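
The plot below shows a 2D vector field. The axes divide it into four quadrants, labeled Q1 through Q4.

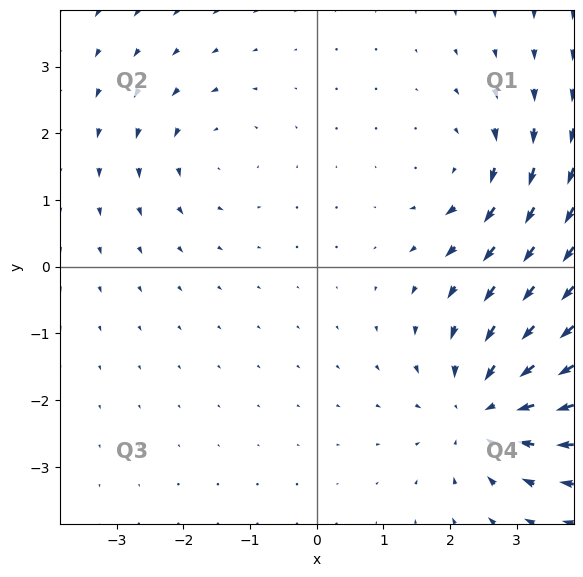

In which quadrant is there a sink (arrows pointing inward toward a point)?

Q4

The sink sits at approximately (2.6, -2.1), which lies in quadrant Q4. The divergence there is about -4, negative as expected for a sink.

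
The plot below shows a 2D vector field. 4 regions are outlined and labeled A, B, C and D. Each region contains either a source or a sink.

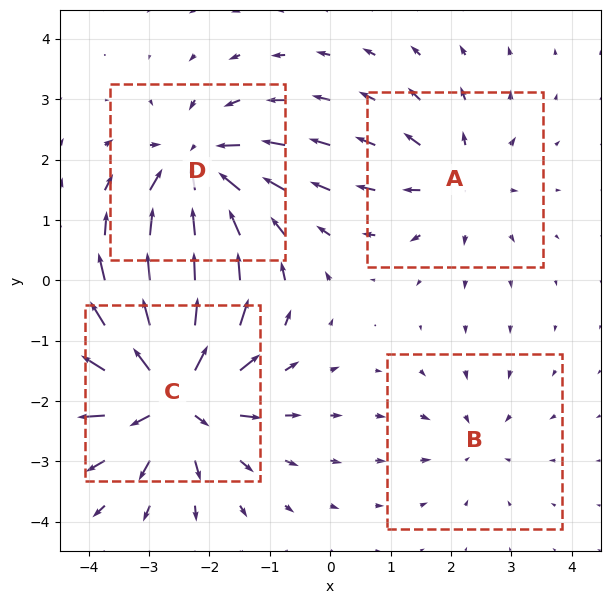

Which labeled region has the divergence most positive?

Divergence at each region's feature centre — A: about +4, B: about -2, C: about +8, D: about -6. Region C is most positive.

C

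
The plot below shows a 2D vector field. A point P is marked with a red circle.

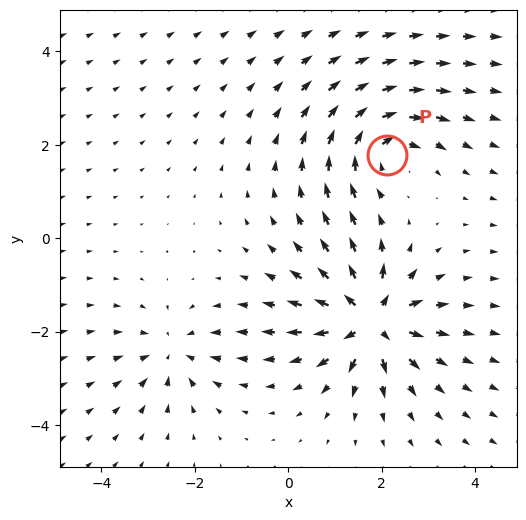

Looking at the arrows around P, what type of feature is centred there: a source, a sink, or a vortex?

vortex

At P (2.1, 1.8) the arrows circulate clockwise. Divergence ≈0, curl about -4 — near-zero divergence with nonzero curl is a vortex.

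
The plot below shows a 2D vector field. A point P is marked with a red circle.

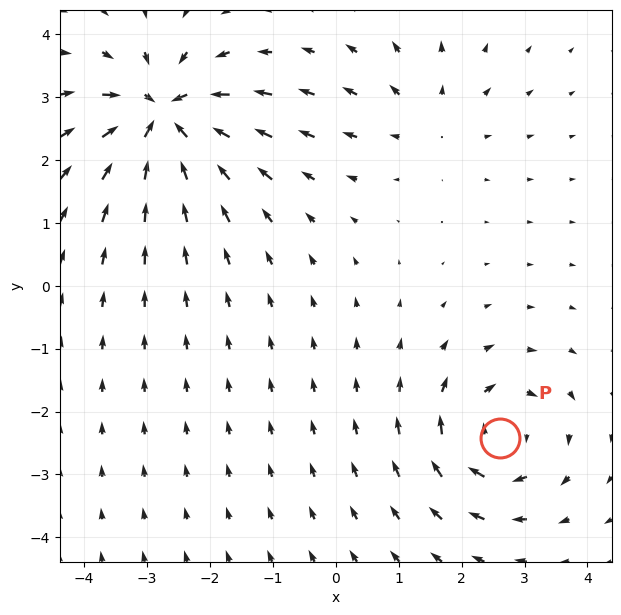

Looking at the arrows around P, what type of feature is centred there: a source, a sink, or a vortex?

At P (2.6, -2.4) the arrows circulate clockwise. Divergence ≈0, curl about -5 — near-zero divergence with nonzero curl is a vortex.

vortex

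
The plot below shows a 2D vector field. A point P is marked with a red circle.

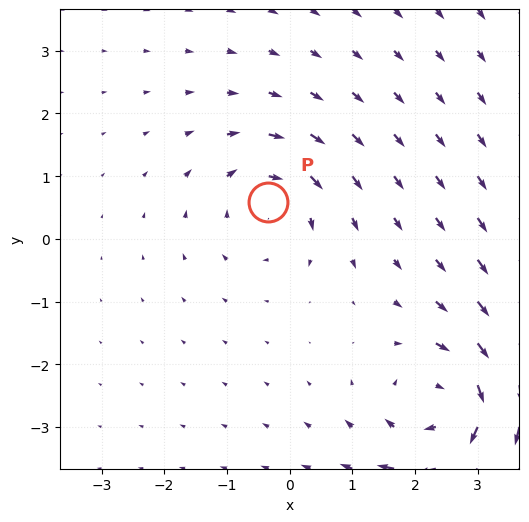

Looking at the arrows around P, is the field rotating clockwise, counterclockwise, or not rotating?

Near P at (-0.3, 0.6) the arrows circulate clockwise. The curl (z-component) there is about -4; negative curl means clockwise rotation.

clockwise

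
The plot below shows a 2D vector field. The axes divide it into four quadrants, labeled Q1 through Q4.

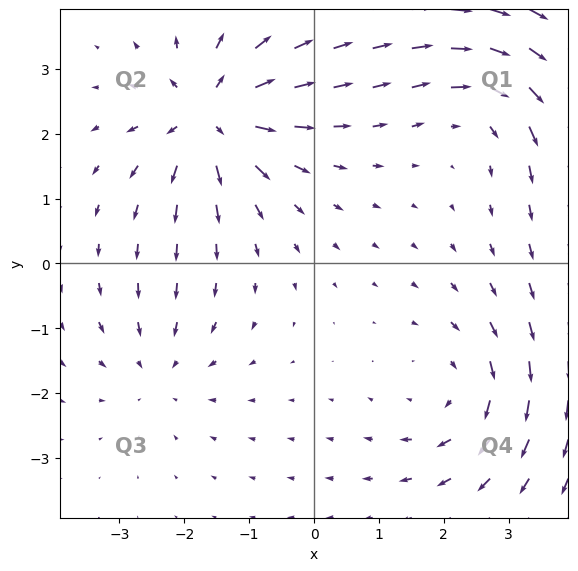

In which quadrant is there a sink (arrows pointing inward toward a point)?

Q3

The sink sits at approximately (-2.4, -1.6), which lies in quadrant Q3. The divergence there is about -3, negative as expected for a sink.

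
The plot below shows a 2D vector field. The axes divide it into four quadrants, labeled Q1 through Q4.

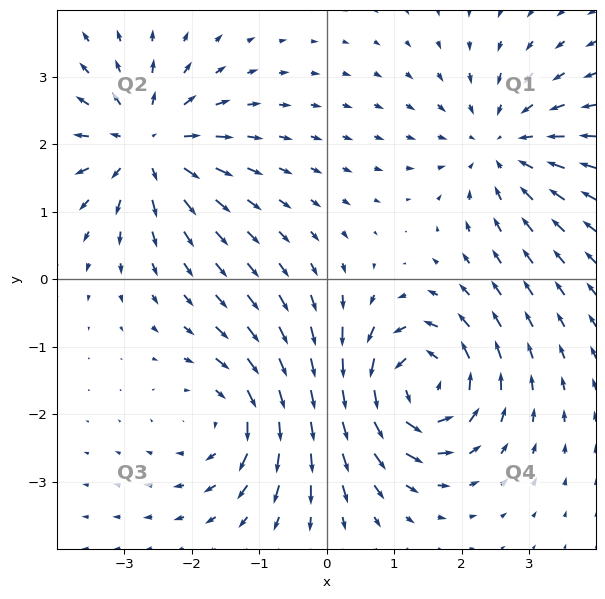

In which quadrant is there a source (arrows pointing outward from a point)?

The source sits at approximately (-2.7, 2.0), which lies in quadrant Q2. The divergence there is about +4, positive as expected for a source.

Q2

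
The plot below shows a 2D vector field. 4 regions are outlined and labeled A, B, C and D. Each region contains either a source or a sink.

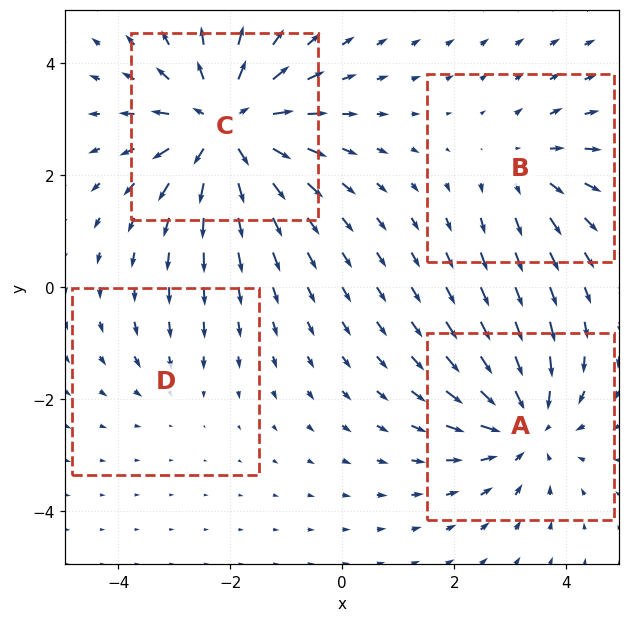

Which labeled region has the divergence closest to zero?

D

Divergence at each region's feature centre — A: about -5, B: about +3, C: about +7, D: about -2. Region D is closest to zero.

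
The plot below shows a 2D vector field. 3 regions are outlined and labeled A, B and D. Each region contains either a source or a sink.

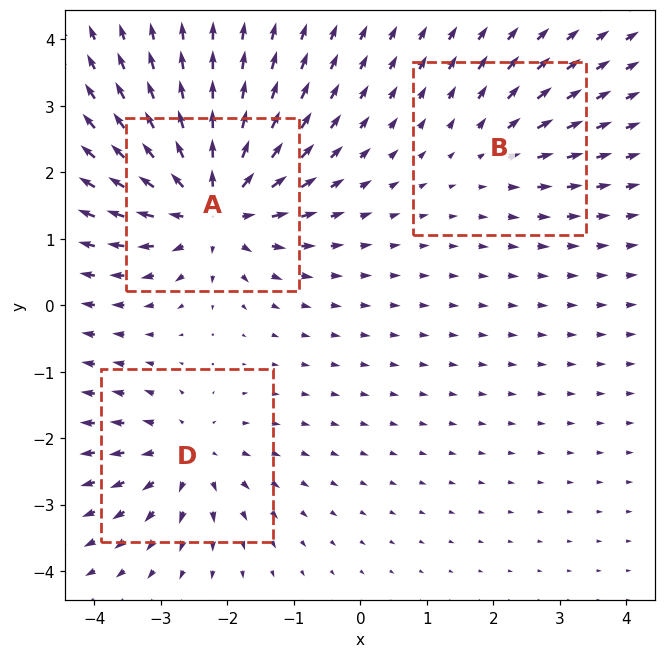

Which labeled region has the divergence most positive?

Divergence at each region's feature centre — A: about +6, B: about +2, D: about +4. Region A is most positive.

A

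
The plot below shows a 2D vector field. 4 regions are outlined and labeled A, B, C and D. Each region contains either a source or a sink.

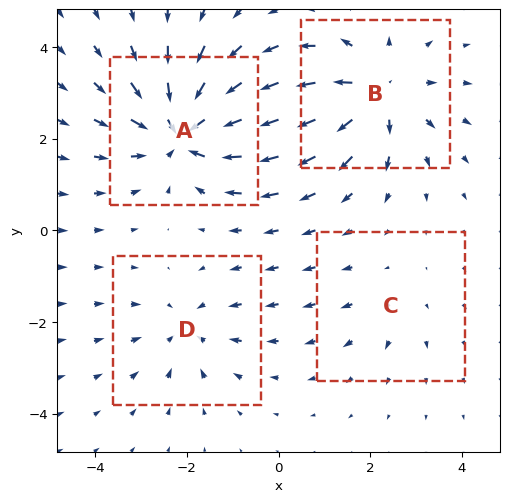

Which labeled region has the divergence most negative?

Divergence at each region's feature centre — A: about -6, B: about +5, C: about +2, D: about -3. Region A is most negative.

A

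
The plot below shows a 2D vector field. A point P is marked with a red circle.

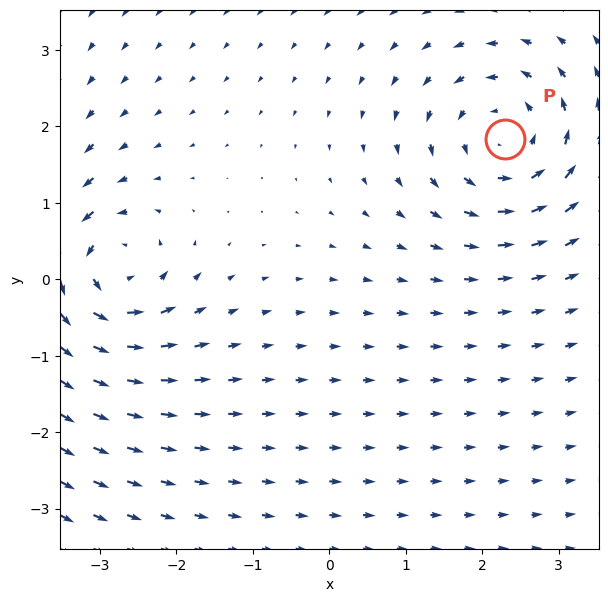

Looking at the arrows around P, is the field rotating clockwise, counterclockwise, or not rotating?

counterclockwise

Near P at (2.3, 1.8) the arrows circulate counterclockwise. The curl (z-component) there is about +4; positive curl means counterclockwise rotation.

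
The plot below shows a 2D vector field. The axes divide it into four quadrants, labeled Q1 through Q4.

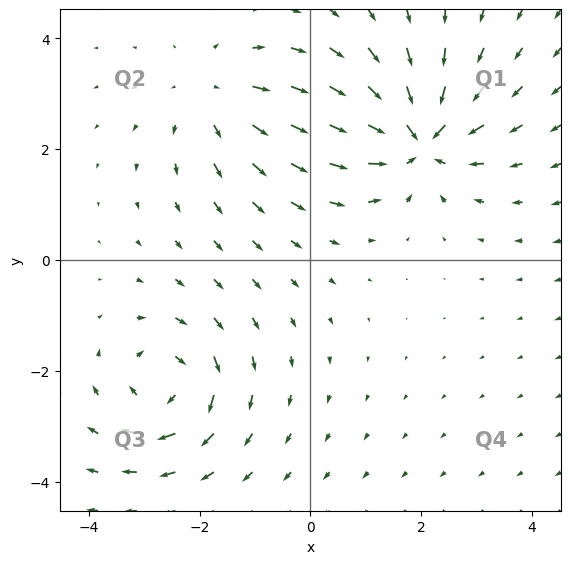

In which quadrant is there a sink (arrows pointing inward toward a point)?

The sink sits at approximately (1.9, 2.2), which lies in quadrant Q1. The divergence there is about -5, negative as expected for a sink.

Q1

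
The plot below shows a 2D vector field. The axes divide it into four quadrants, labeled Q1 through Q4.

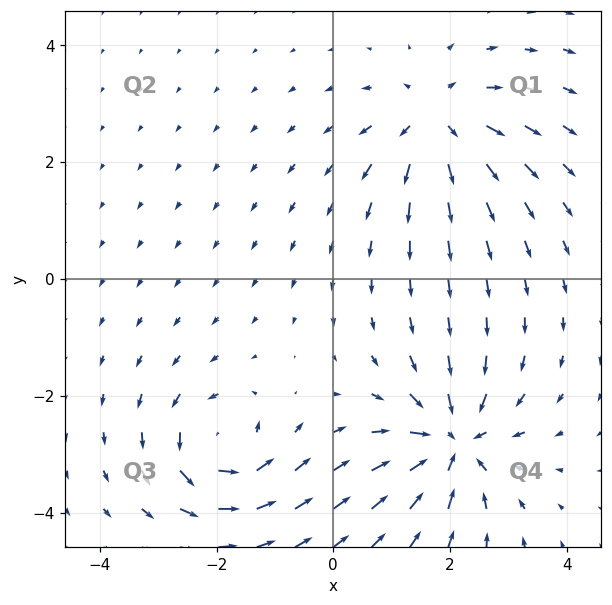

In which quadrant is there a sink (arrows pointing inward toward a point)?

The sink sits at approximately (2.1, -2.8), which lies in quadrant Q4. The divergence there is about -6, negative as expected for a sink.

Q4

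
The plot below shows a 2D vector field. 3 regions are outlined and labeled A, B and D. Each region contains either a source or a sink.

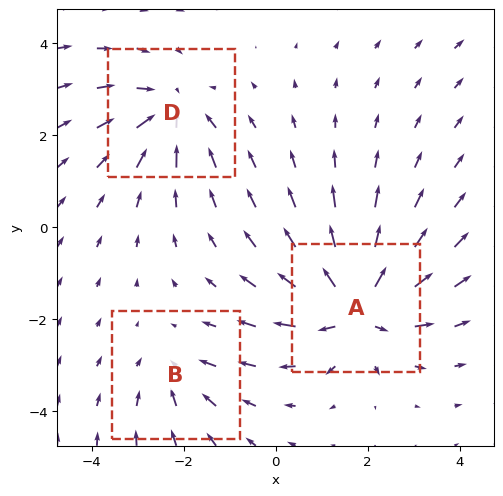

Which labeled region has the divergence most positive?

Divergence at each region's feature centre — A: about +5, B: about -2, D: about -4. Region A is most positive.

A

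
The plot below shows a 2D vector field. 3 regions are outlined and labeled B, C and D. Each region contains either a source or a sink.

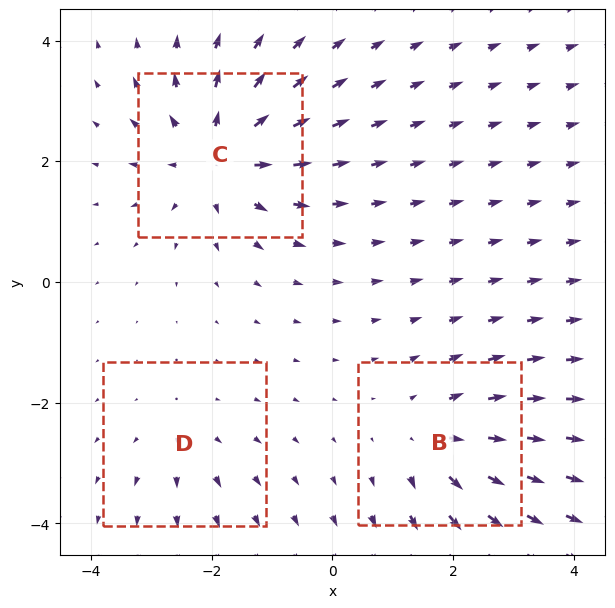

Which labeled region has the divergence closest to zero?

Divergence at each region's feature centre — B: about +3, C: about +5, D: about +2. Region D is closest to zero.

D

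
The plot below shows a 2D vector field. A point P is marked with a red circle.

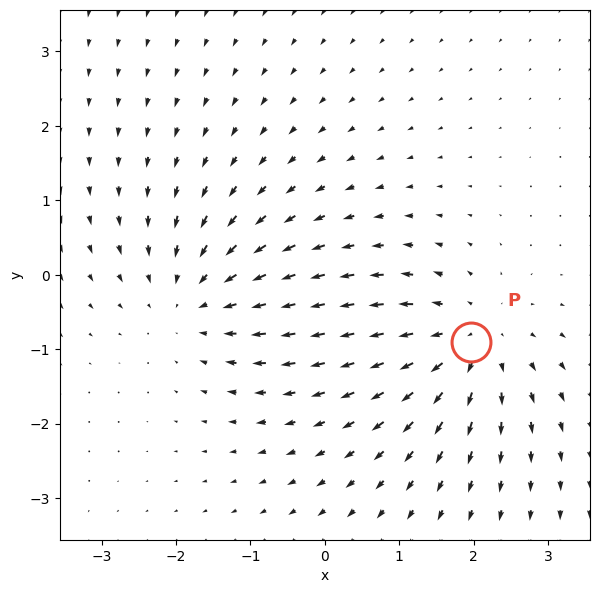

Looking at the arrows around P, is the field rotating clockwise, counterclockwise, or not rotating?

not rotating

Near P at (2.0, -0.9) the arrows show no circulation. The curl there is ≈0.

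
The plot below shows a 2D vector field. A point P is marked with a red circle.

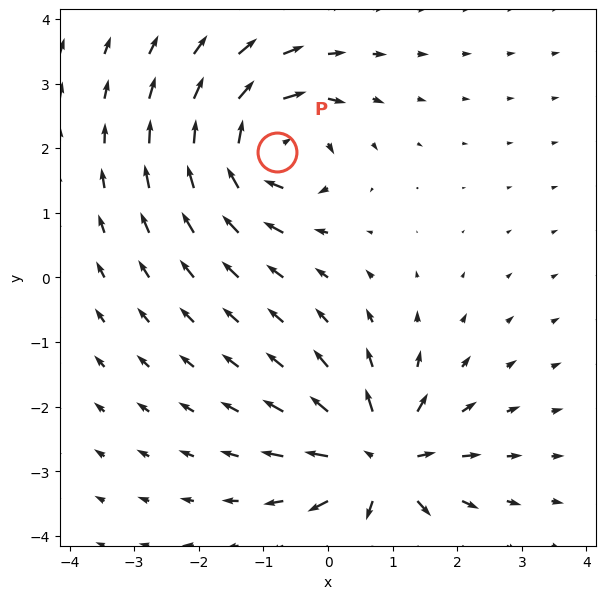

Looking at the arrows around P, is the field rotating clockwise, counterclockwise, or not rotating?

Near P at (-0.8, 1.9) the arrows circulate clockwise. The curl (z-component) there is about -6; negative curl means clockwise rotation.

clockwise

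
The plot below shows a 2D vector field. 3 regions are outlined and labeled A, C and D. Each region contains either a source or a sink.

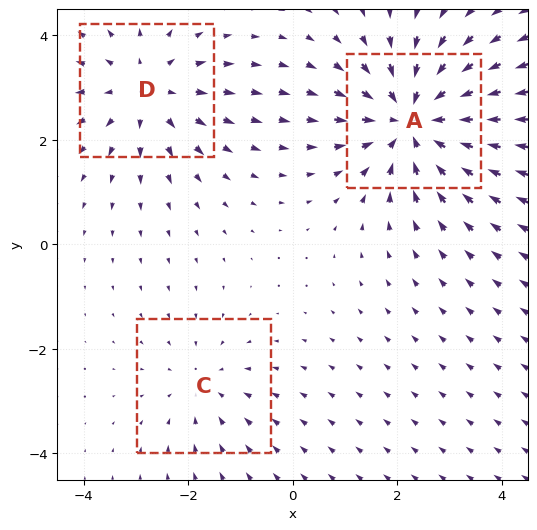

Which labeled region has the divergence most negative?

Divergence at each region's feature centre — A: about -4, C: about -2, D: about +3. Region A is most negative.

A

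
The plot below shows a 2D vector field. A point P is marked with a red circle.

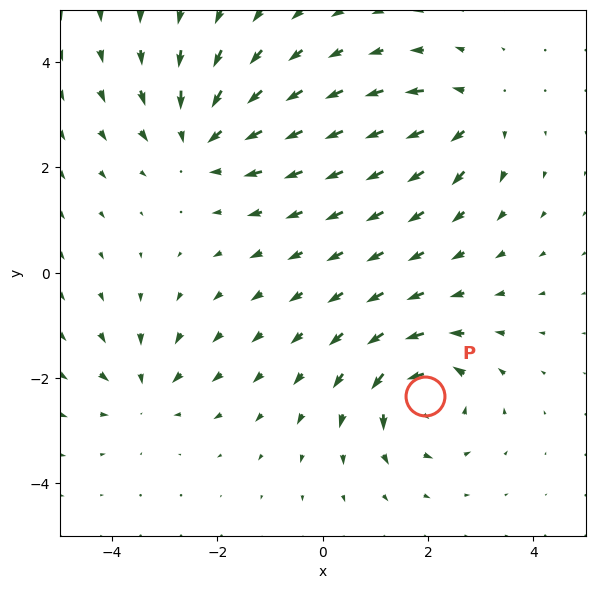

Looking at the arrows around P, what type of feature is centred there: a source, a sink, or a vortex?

vortex

At P (1.9, -2.3) the arrows circulate counterclockwise. Divergence ≈0, curl about +6 — near-zero divergence with nonzero curl is a vortex.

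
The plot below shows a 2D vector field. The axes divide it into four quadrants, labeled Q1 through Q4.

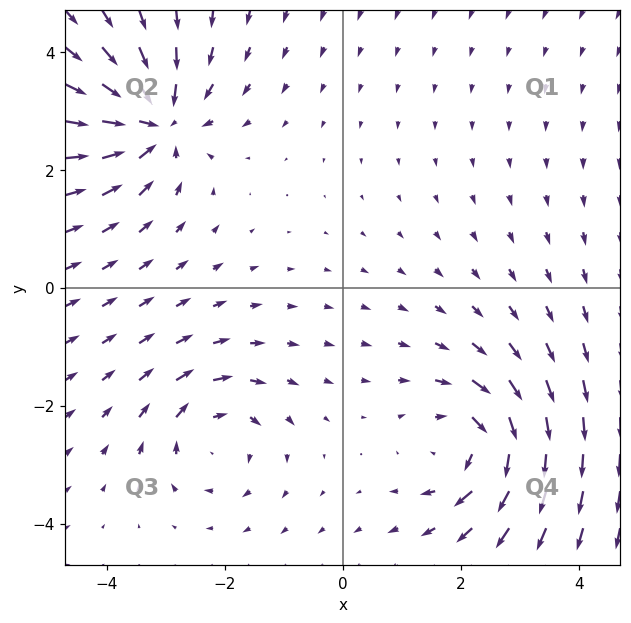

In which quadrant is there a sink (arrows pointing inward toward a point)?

The sink sits at approximately (-3.2, 2.8), which lies in quadrant Q2. The divergence there is about -5, negative as expected for a sink.

Q2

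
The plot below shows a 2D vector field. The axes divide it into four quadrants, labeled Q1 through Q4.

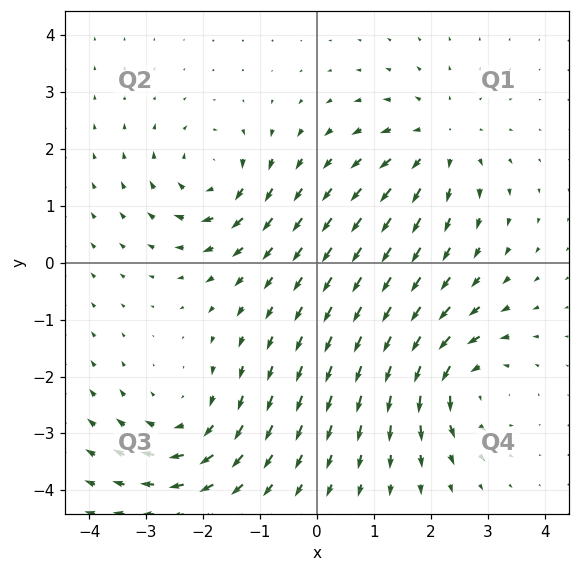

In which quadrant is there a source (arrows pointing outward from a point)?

The source sits at approximately (2.1, 2.1), which lies in quadrant Q1. The divergence there is about +4, positive as expected for a source.

Q1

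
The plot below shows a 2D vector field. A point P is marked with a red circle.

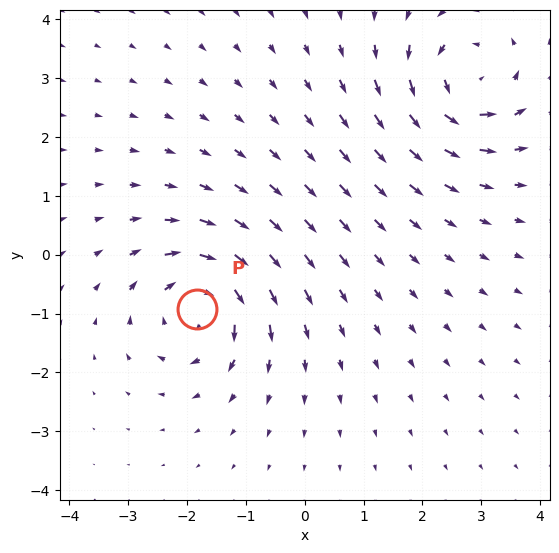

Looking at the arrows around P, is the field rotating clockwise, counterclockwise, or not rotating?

Near P at (-1.8, -0.9) the arrows circulate clockwise. The curl (z-component) there is about -6; negative curl means clockwise rotation.

clockwise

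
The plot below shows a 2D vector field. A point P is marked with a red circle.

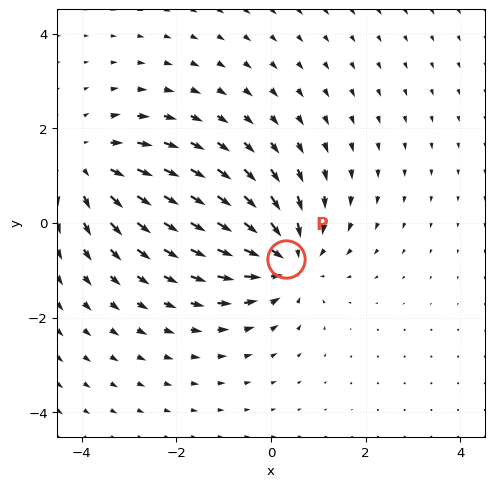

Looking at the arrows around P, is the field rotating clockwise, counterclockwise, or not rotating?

Near P at (0.3, -0.8) the arrows show no circulation. The curl there is ≈0.

not rotating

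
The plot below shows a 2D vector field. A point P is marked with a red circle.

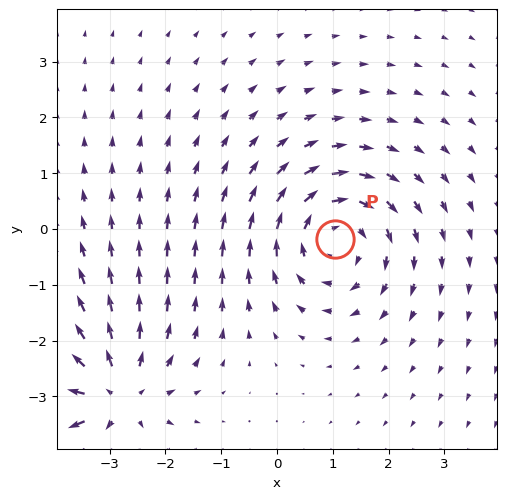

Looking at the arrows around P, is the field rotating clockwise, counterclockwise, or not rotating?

Near P at (1.0, -0.2) the arrows circulate clockwise. The curl (z-component) there is about -4; negative curl means clockwise rotation.

clockwise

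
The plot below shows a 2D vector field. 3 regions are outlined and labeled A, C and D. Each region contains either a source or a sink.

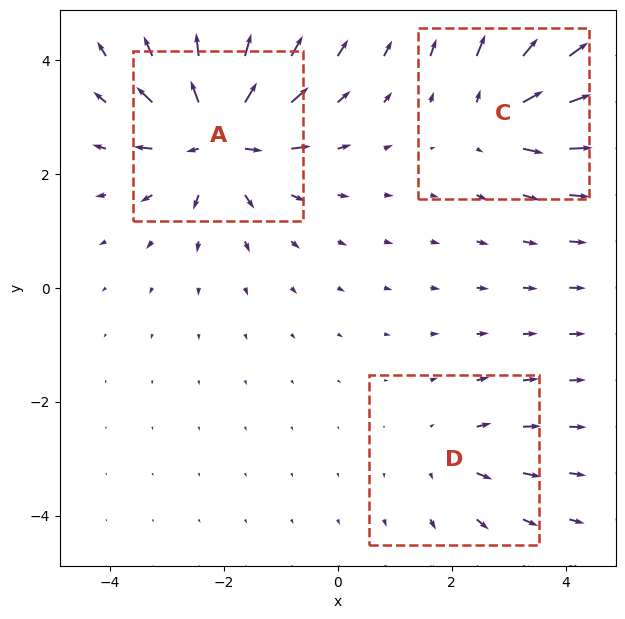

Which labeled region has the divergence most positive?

A

Divergence at each region's feature centre — A: about +6, C: about +4, D: about +2. Region A is most positive.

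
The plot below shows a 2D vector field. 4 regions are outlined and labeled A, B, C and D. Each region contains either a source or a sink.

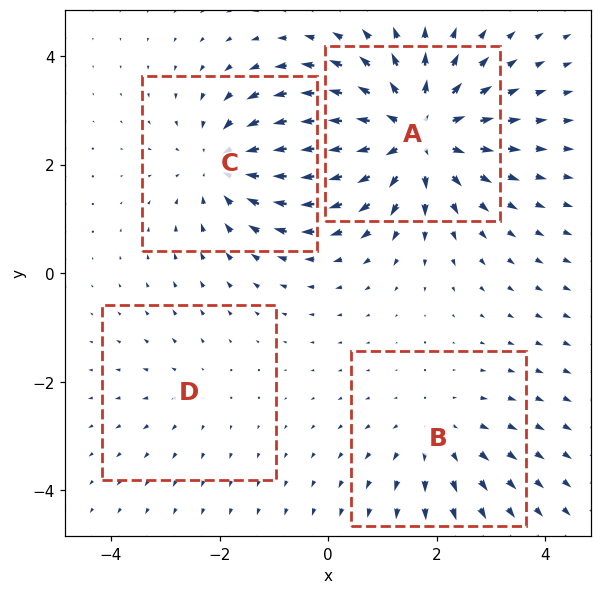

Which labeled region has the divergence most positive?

Divergence at each region's feature centre — A: about +6, B: about +3, C: about -4, D: about +2. Region A is most positive.

A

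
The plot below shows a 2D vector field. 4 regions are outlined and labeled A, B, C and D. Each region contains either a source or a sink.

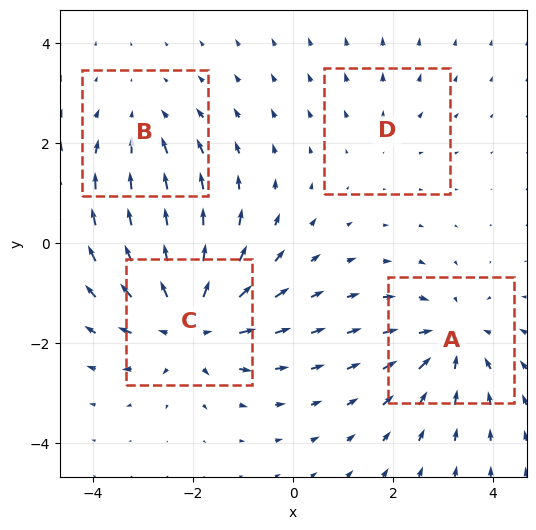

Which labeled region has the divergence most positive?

Divergence at each region's feature centre — A: about -4, B: about -3, C: about +6, D: about +2. Region C is most positive.

C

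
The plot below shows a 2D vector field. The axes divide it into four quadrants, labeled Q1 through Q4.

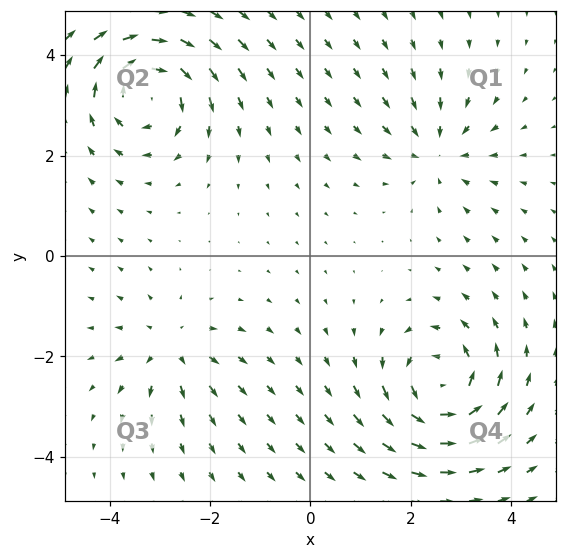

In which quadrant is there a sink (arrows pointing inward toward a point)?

The sink sits at approximately (2.5, 2.1), which lies in quadrant Q1. The divergence there is about -3, negative as expected for a sink.

Q1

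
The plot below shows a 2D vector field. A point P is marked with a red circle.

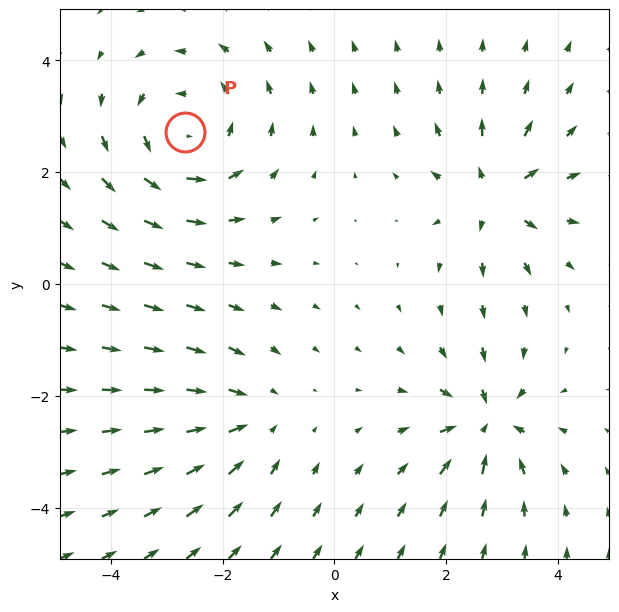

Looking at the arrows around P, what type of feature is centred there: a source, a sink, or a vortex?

vortex

At P (-2.7, 2.7) the arrows circulate counterclockwise. Divergence ≈0, curl about +4 — near-zero divergence with nonzero curl is a vortex.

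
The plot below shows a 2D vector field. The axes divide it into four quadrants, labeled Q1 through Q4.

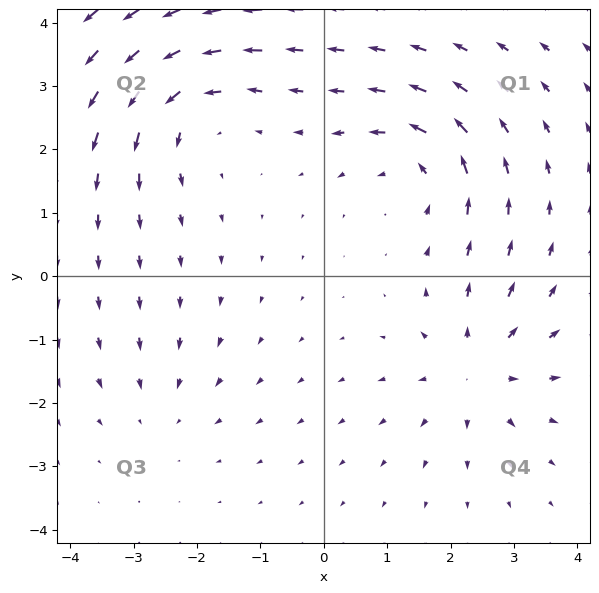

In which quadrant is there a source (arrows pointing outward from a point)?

Q4

The source sits at approximately (2.4, -1.5), which lies in quadrant Q4. The divergence there is about +5, positive as expected for a source.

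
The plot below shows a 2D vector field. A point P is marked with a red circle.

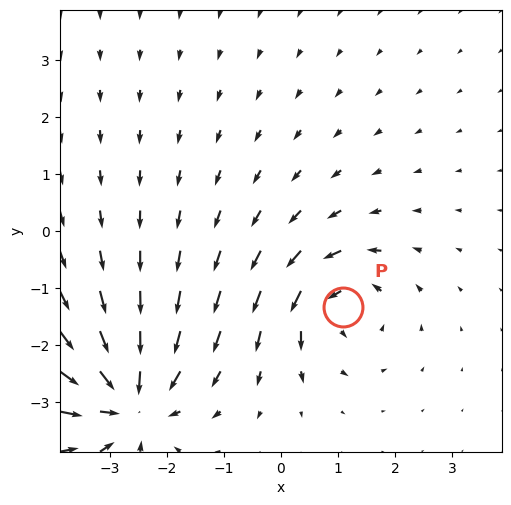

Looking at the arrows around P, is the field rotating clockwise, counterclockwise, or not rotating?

Near P at (1.1, -1.3) the arrows circulate counterclockwise. The curl (z-component) there is about +4; positive curl means counterclockwise rotation.

counterclockwise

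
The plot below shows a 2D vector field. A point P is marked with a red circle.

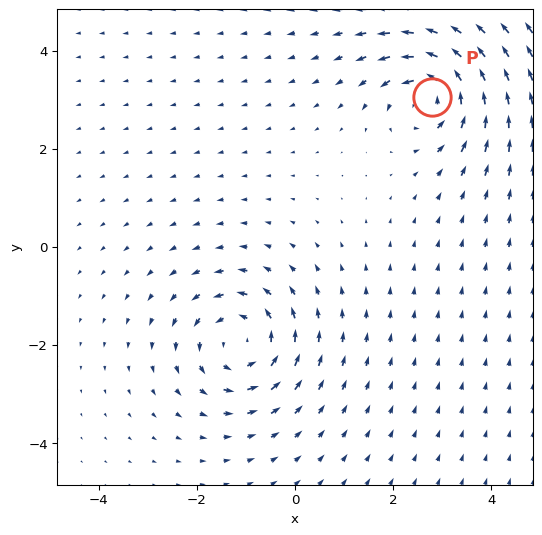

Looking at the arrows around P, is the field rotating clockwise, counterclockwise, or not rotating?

Near P at (2.8, 3.1) the arrows circulate counterclockwise. The curl (z-component) there is about +6; positive curl means counterclockwise rotation.

counterclockwise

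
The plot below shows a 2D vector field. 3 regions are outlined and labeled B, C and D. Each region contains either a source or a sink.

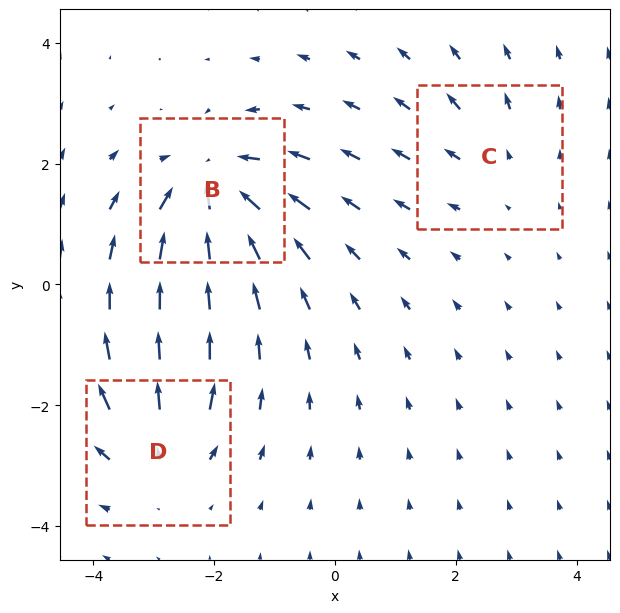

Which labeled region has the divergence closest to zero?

Divergence at each region's feature centre — B: about -5, C: about +2, D: about +3. Region C is closest to zero.

C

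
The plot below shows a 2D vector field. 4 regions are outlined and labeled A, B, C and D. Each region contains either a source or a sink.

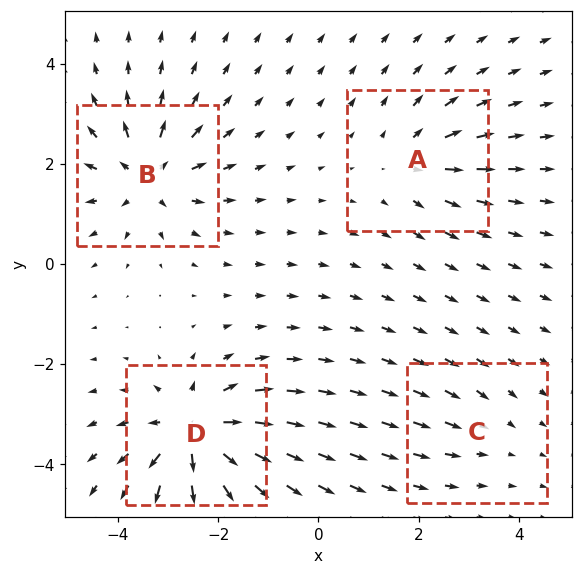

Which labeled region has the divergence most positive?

D

Divergence at each region's feature centre — A: about +4, B: about +6, C: about -2, D: about +8. Region D is most positive.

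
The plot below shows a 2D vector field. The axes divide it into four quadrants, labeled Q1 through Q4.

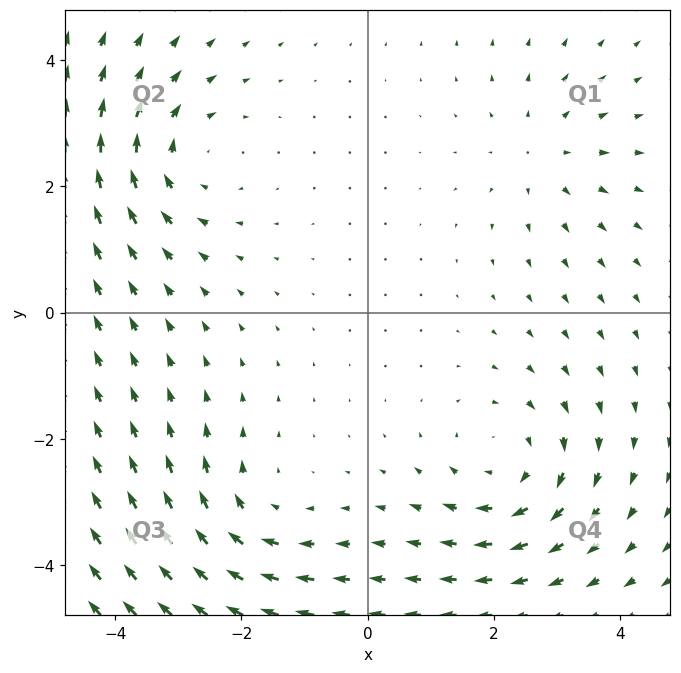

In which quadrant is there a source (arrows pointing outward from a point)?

Q1

The source sits at approximately (2.8, 2.5), which lies in quadrant Q1. The divergence there is about +3, positive as expected for a source.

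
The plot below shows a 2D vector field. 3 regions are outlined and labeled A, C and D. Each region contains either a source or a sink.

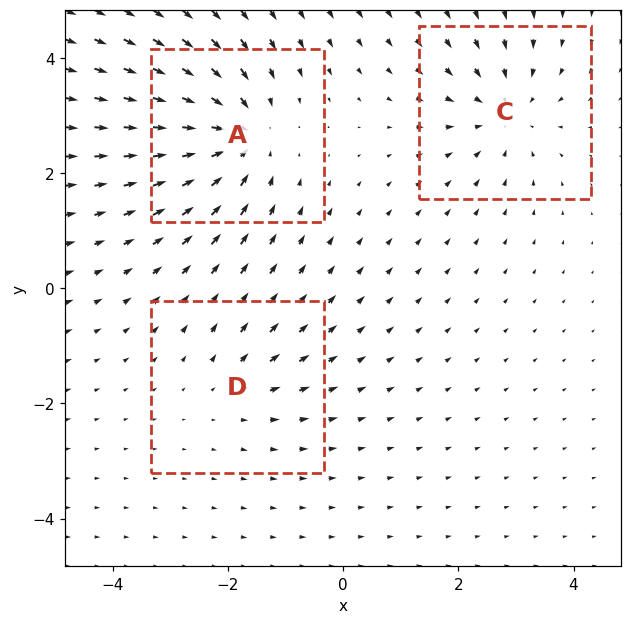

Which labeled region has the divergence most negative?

Divergence at each region's feature centre — A: about -4, C: about -3, D: about +2. Region A is most negative.

A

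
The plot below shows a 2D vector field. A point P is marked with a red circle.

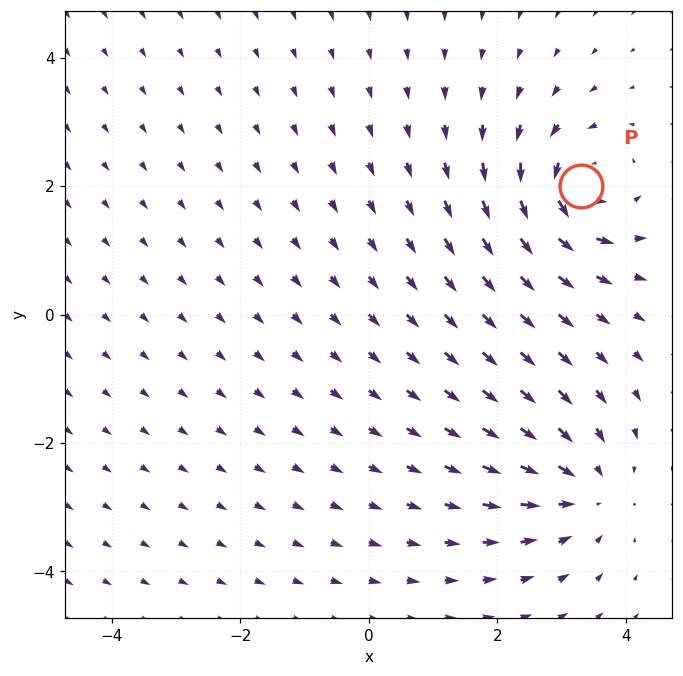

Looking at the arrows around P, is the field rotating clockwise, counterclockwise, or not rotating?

counterclockwise

Near P at (3.3, 2.0) the arrows circulate counterclockwise. The curl (z-component) there is about +6; positive curl means counterclockwise rotation.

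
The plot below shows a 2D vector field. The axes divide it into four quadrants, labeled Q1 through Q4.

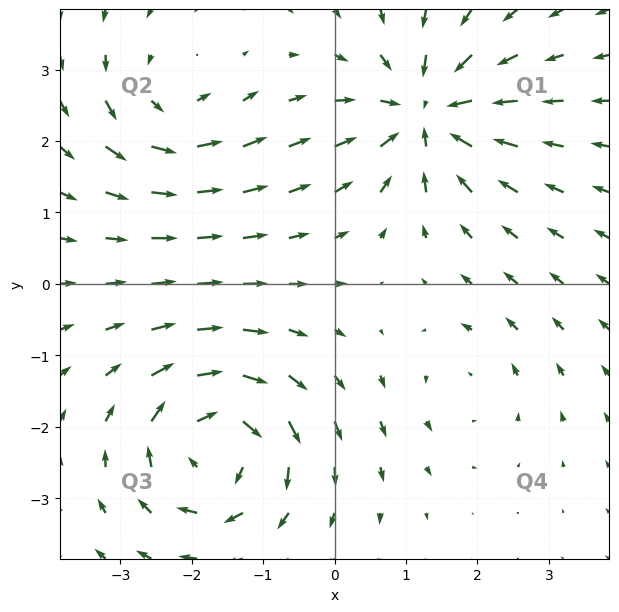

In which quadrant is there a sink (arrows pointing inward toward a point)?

The sink sits at approximately (1.3, 2.4), which lies in quadrant Q1. The divergence there is about -6, negative as expected for a sink.

Q1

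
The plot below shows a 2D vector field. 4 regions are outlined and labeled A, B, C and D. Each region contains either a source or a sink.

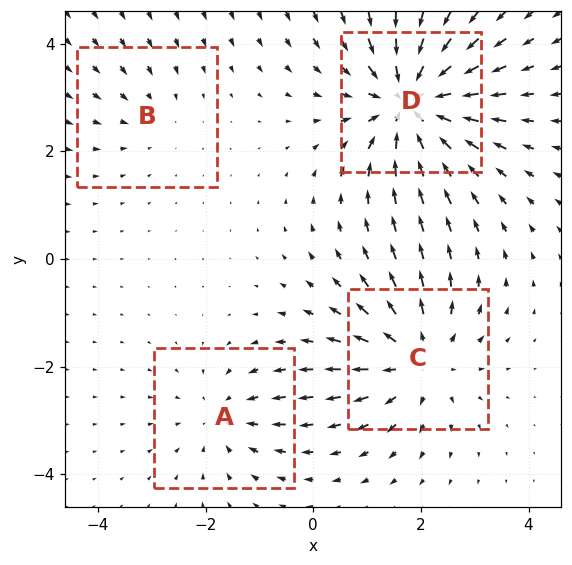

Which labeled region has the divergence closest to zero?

B

Divergence at each region's feature centre — A: about -3, B: about -2, C: about +5, D: about -7. Region B is closest to zero.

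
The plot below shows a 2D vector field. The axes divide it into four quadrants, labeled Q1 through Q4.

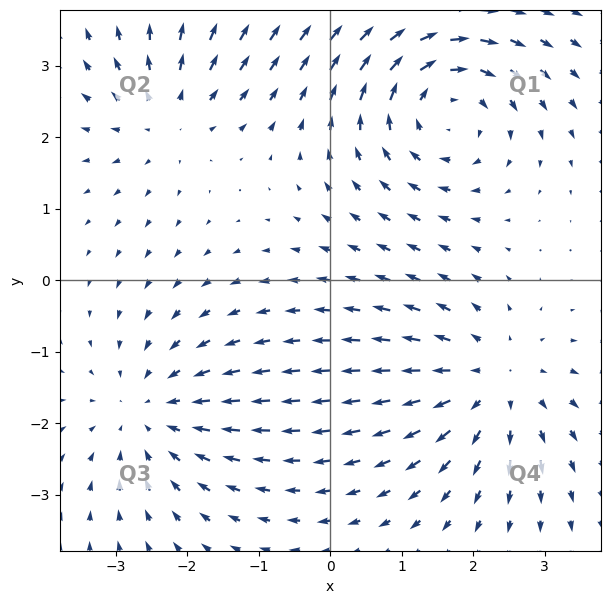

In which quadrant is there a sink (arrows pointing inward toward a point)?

Q3

The sink sits at approximately (-2.5, -1.8), which lies in quadrant Q3. The divergence there is about -3, negative as expected for a sink.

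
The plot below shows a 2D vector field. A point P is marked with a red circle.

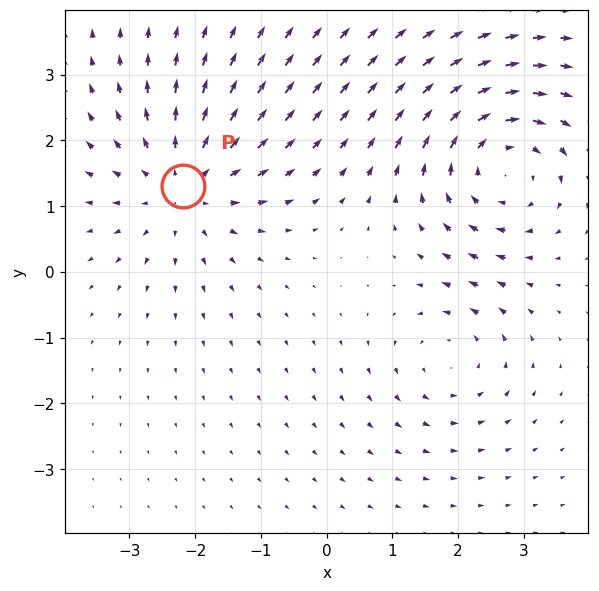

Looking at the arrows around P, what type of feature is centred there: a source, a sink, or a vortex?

source

At P (-2.2, 1.3) the arrows spread outward. Divergence about +3, curl ≈0 — positive divergence with near-zero curl is a source.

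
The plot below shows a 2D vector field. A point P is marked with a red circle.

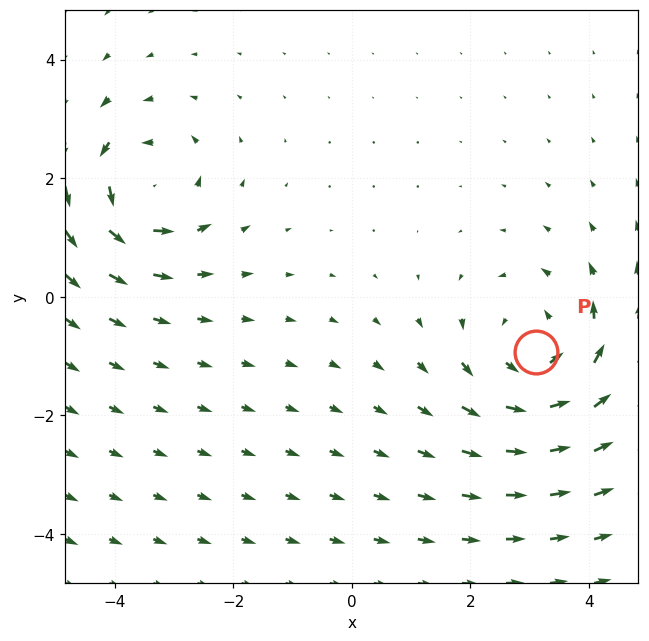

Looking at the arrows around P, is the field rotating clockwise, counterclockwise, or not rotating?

Near P at (3.1, -0.9) the arrows circulate counterclockwise. The curl (z-component) there is about +3; positive curl means counterclockwise rotation.

counterclockwise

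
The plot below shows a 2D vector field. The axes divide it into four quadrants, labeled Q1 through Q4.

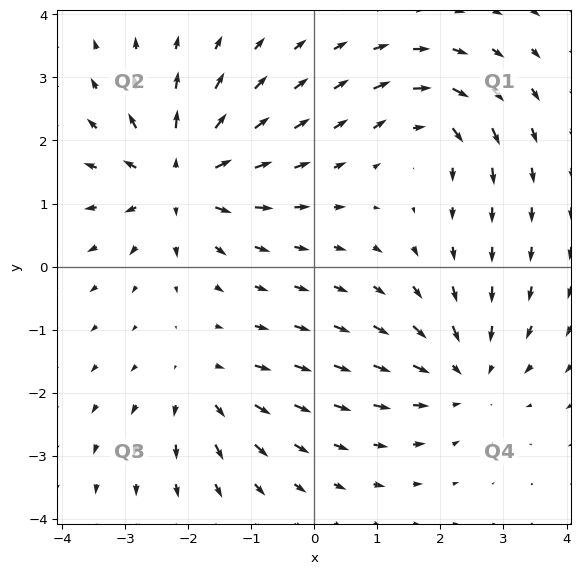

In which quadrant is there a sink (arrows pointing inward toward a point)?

Q4

The sink sits at approximately (2.4, -1.7), which lies in quadrant Q4. The divergence there is about -4, negative as expected for a sink.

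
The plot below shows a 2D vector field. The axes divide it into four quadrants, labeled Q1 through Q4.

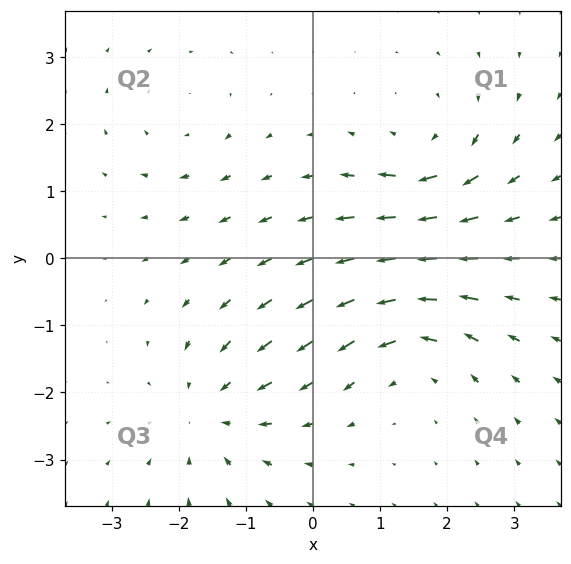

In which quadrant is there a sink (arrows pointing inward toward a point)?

Q3

The sink sits at approximately (-1.5, -2.3), which lies in quadrant Q3. The divergence there is about -4, negative as expected for a sink.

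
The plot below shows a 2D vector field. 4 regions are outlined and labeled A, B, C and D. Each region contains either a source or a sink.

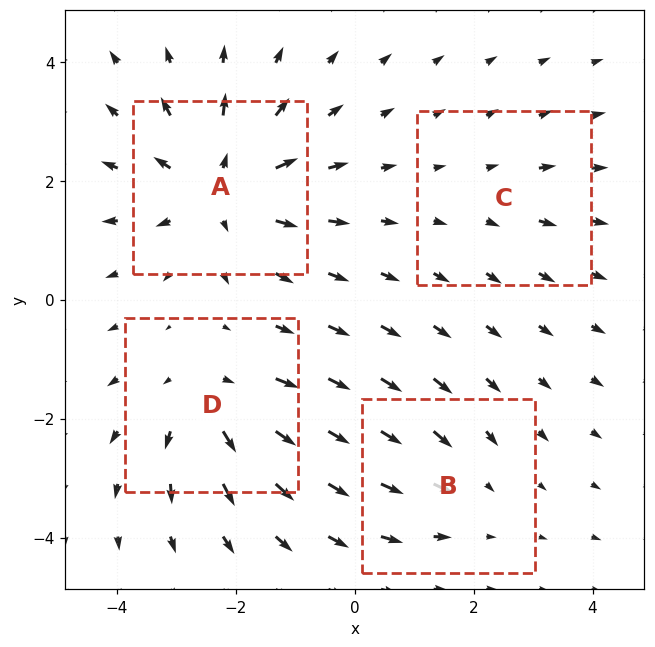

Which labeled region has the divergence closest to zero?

C

Divergence at each region's feature centre — A: about +7, B: about -3, C: about +2, D: about +5. Region C is closest to zero.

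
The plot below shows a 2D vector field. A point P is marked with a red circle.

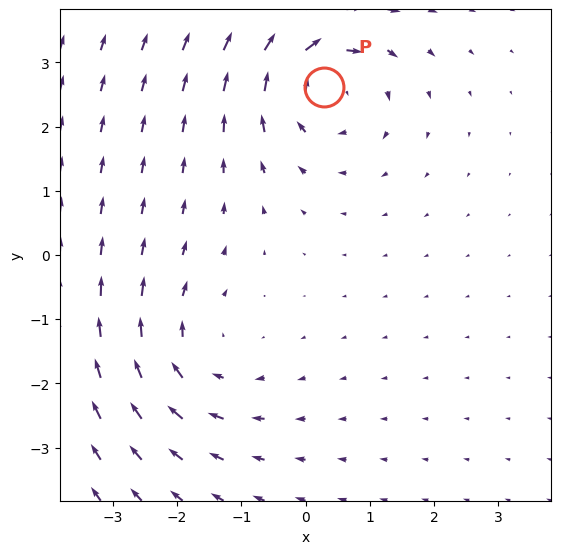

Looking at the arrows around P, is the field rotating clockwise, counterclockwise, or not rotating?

clockwise

Near P at (0.3, 2.6) the arrows circulate clockwise. The curl (z-component) there is about -6; negative curl means clockwise rotation.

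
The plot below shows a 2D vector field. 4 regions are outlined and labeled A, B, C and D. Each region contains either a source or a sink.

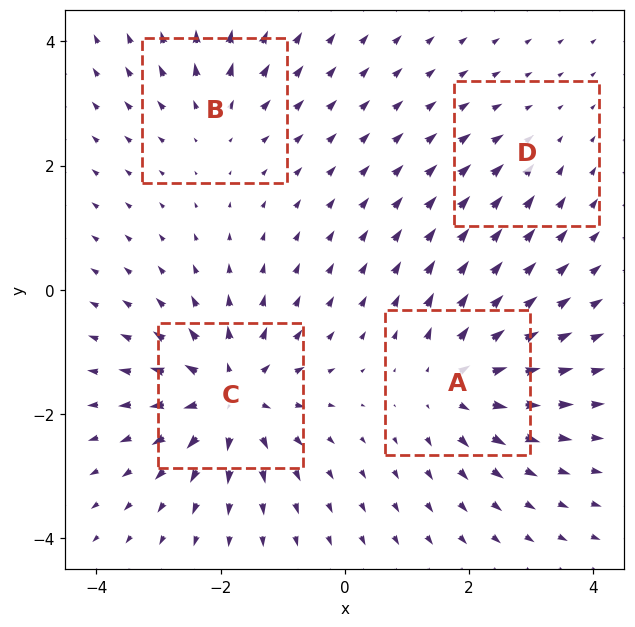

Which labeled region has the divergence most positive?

C

Divergence at each region's feature centre — A: about +6, B: about +4, C: about +8, D: about -2. Region C is most positive.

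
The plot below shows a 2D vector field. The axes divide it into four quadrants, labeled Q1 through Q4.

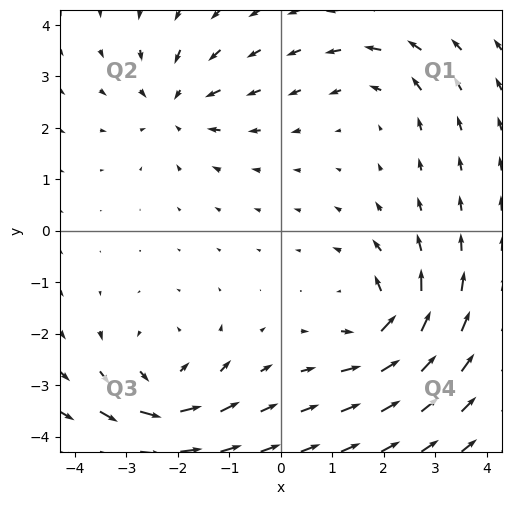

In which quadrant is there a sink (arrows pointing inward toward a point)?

The sink sits at approximately (-2.0, 2.4), which lies in quadrant Q2. The divergence there is about -4, negative as expected for a sink.

Q2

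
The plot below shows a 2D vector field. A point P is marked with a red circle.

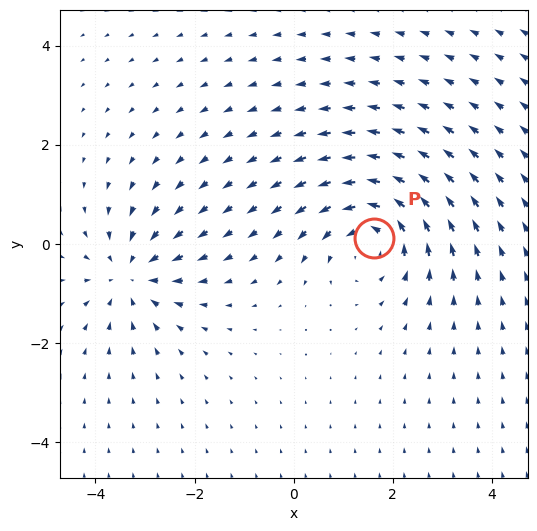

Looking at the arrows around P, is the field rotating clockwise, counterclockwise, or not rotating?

counterclockwise

Near P at (1.6, 0.1) the arrows circulate counterclockwise. The curl (z-component) there is about +4; positive curl means counterclockwise rotation.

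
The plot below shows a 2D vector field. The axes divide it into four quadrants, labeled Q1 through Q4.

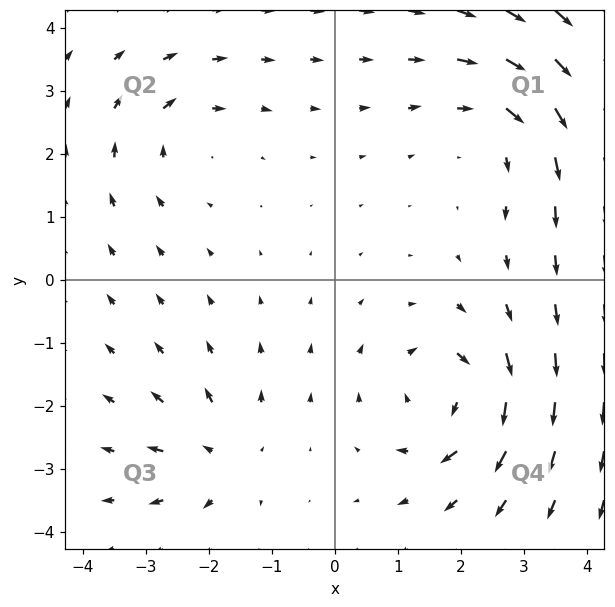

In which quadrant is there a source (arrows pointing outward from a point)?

The source sits at approximately (-1.8, -2.8), which lies in quadrant Q3. The divergence there is about +4, positive as expected for a source.

Q3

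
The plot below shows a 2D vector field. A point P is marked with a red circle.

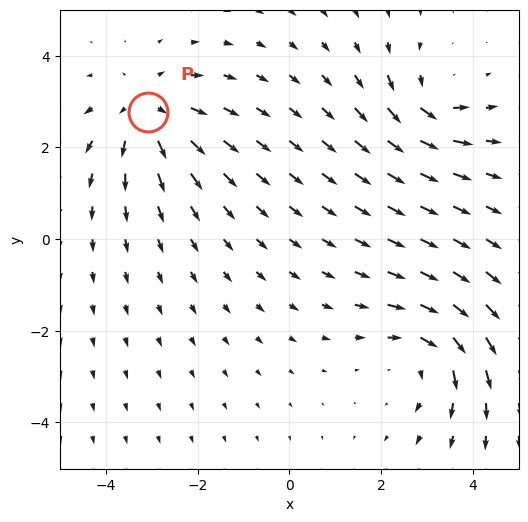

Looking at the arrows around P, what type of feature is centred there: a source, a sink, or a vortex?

source

At P (-3.1, 2.8) the arrows spread outward. Divergence about +4, curl ≈0 — positive divergence with near-zero curl is a source.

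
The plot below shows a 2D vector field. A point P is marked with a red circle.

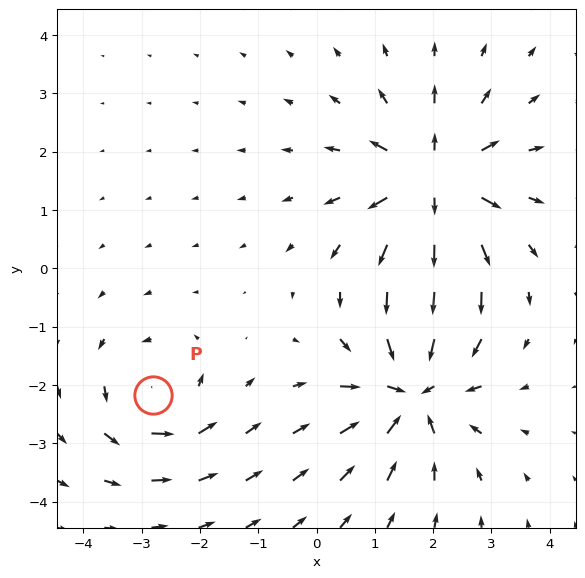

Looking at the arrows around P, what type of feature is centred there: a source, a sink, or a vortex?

vortex

At P (-2.8, -2.2) the arrows circulate counterclockwise. Divergence ≈0, curl about +4 — near-zero divergence with nonzero curl is a vortex.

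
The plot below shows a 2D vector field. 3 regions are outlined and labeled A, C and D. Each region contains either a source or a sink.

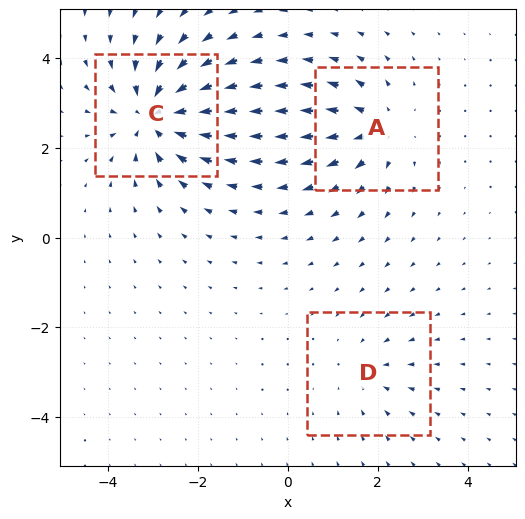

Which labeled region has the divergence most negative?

C

Divergence at each region's feature centre — A: about +4, C: about -5, D: about -2. Region C is most negative.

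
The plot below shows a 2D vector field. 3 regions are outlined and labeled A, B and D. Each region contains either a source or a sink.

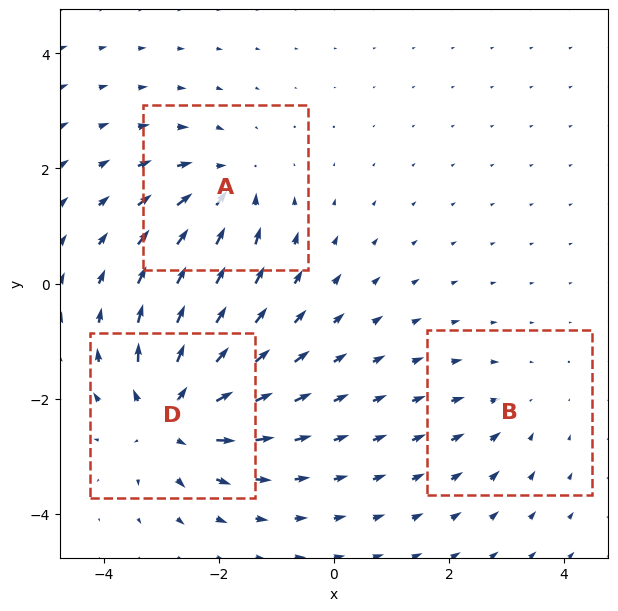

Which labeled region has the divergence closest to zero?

B

Divergence at each region's feature centre — A: about -4, B: about -2, D: about +5. Region B is closest to zero.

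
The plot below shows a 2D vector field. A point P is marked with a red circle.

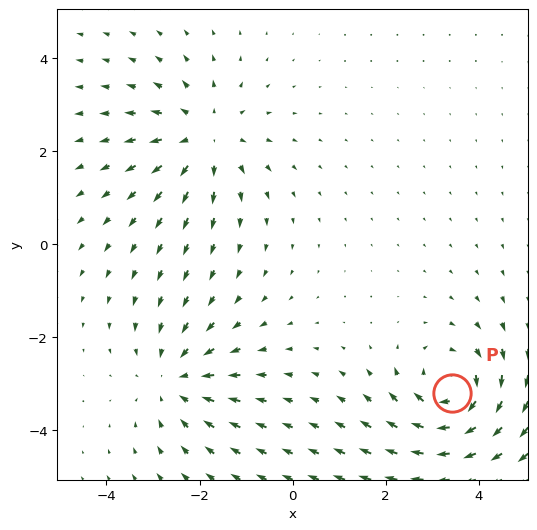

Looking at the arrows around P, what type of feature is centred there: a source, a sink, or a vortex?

At P (3.4, -3.2) the arrows circulate clockwise. Divergence ≈0, curl about -5 — near-zero divergence with nonzero curl is a vortex.

vortex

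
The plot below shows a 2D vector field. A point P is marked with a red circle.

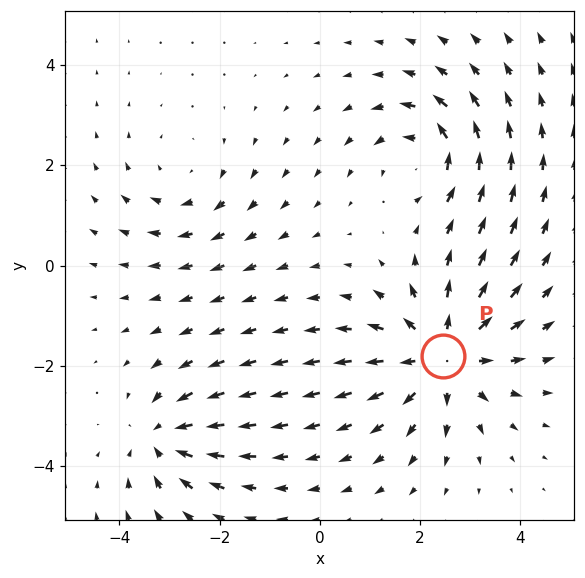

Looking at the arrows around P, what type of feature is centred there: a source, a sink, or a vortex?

source

At P (2.4, -1.8) the arrows spread outward. Divergence about +4, curl ≈0 — positive divergence with near-zero curl is a source.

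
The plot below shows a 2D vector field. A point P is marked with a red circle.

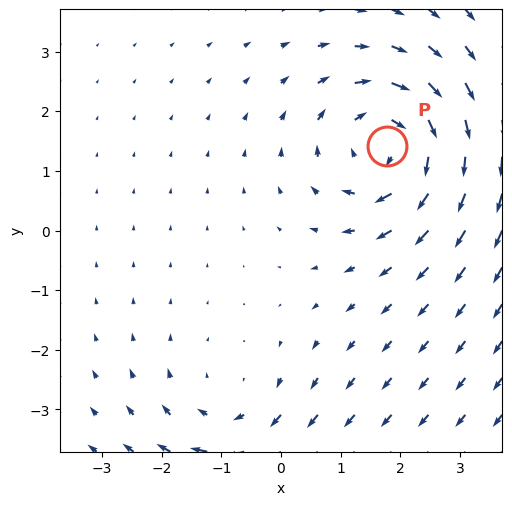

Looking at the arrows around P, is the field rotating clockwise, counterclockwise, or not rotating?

Near P at (1.8, 1.4) the arrows circulate clockwise. The curl (z-component) there is about -4; negative curl means clockwise rotation.

clockwise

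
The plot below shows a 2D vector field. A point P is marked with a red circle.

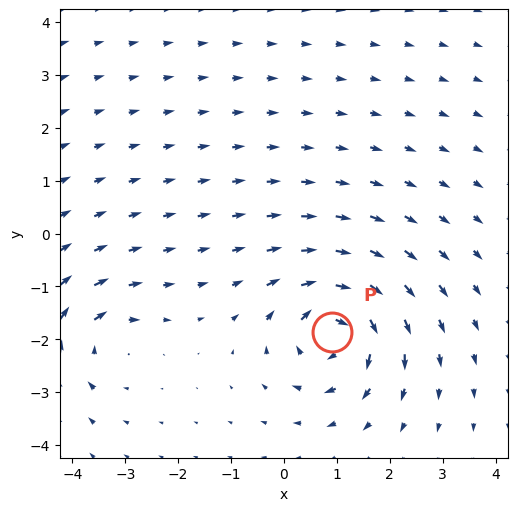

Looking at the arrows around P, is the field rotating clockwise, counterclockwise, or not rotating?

Near P at (0.9, -1.9) the arrows circulate clockwise. The curl (z-component) there is about -6; negative curl means clockwise rotation.

clockwise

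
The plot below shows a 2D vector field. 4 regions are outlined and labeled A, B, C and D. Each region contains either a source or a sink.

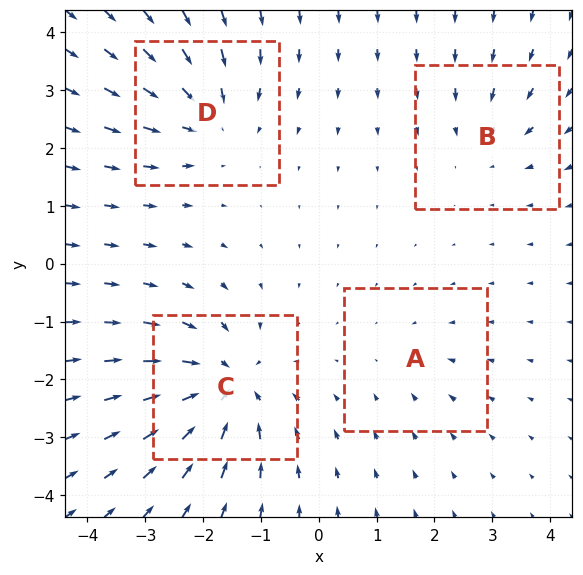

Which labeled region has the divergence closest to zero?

Divergence at each region's feature centre — A: about -2, B: about -3, C: about -7, D: about -5. Region A is closest to zero.

A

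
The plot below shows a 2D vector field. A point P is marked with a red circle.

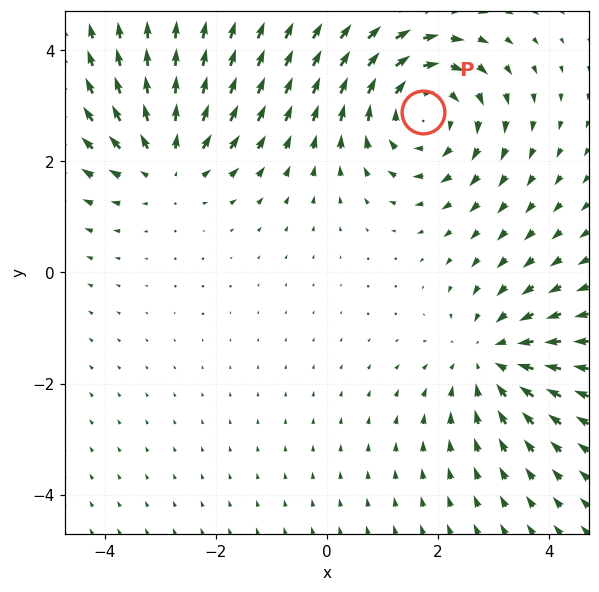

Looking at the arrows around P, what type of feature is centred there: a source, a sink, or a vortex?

At P (1.7, 2.9) the arrows circulate clockwise. Divergence ≈0, curl about -4 — near-zero divergence with nonzero curl is a vortex.

vortex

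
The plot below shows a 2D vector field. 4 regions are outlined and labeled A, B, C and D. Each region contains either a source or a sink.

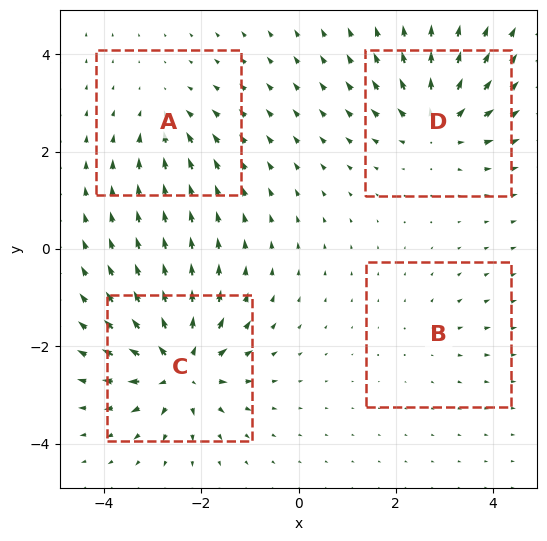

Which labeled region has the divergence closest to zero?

Divergence at each region's feature centre — A: about -4, B: about +2, C: about +8, D: about +6. Region B is closest to zero.

B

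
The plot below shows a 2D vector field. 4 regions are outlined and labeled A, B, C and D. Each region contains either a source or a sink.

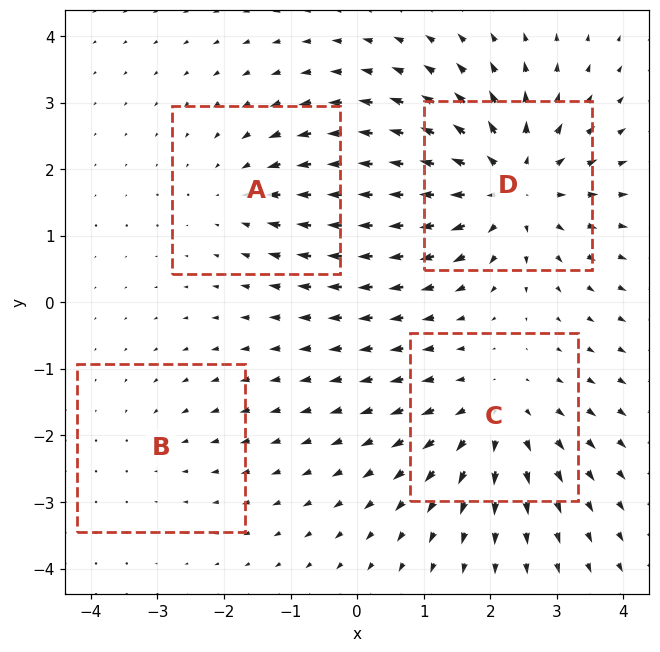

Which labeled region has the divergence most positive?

Divergence at each region's feature centre — A: about -3, B: about -2, C: about +4, D: about +6. Region D is most positive.

D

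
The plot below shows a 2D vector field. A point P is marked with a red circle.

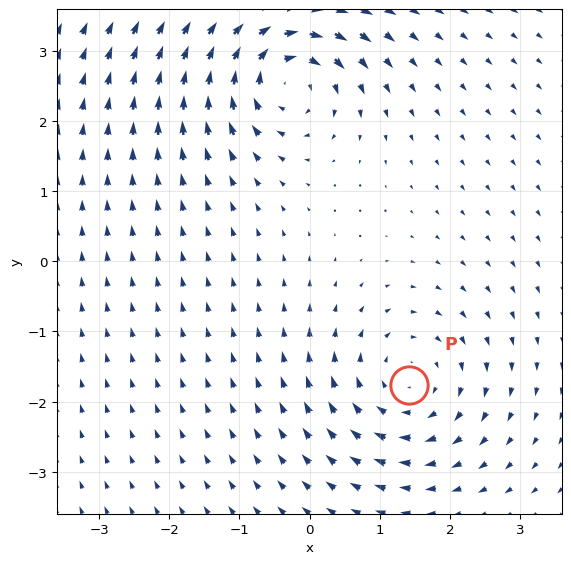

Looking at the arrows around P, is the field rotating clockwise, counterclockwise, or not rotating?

clockwise

Near P at (1.4, -1.8) the arrows circulate clockwise. The curl (z-component) there is about -4; negative curl means clockwise rotation.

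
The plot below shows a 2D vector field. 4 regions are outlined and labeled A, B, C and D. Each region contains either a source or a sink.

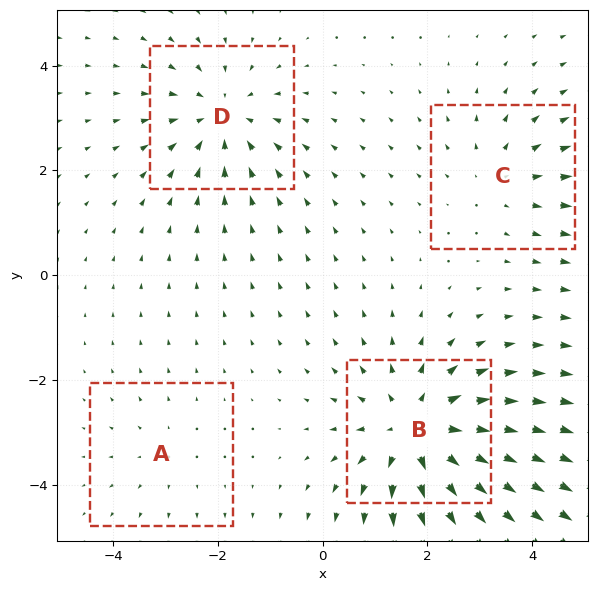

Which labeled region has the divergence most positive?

Divergence at each region's feature centre — A: about +2, B: about +6, C: about +3, D: about -4. Region B is most positive.

B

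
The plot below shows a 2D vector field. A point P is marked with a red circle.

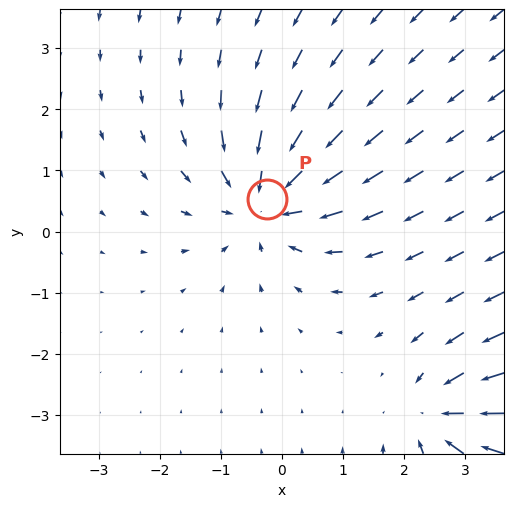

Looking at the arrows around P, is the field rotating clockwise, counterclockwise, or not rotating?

not rotating

Near P at (-0.2, 0.5) the arrows show no circulation. The curl there is ≈0.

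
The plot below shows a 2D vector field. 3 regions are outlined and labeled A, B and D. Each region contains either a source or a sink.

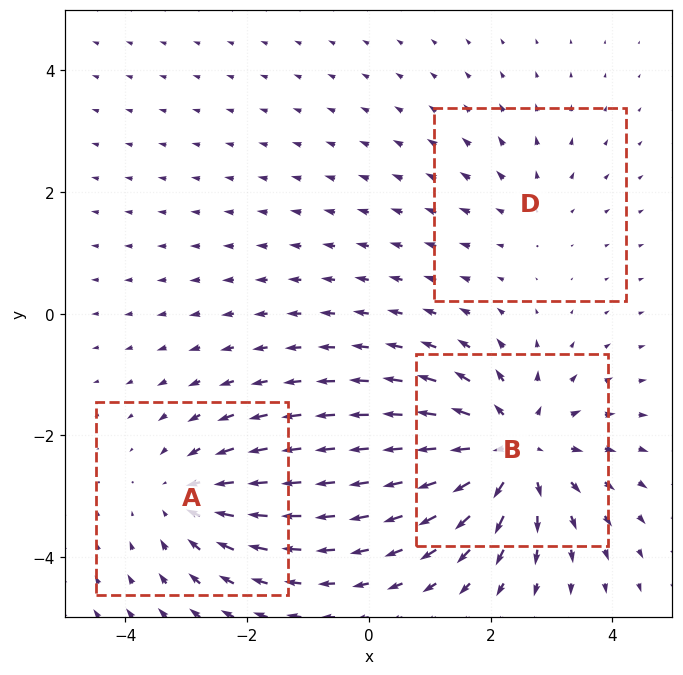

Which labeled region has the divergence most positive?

B

Divergence at each region's feature centre — A: about -3, B: about +5, D: about +2. Region B is most positive.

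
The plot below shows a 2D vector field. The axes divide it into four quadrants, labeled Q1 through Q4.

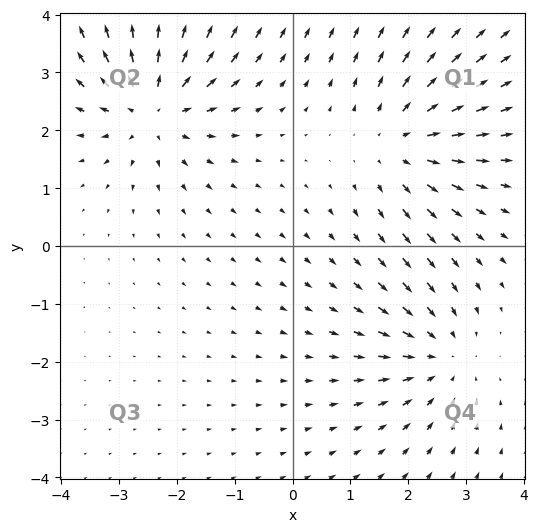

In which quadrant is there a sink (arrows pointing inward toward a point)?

Q4

The sink sits at approximately (2.6, -1.9), which lies in quadrant Q4. The divergence there is about -3, negative as expected for a sink.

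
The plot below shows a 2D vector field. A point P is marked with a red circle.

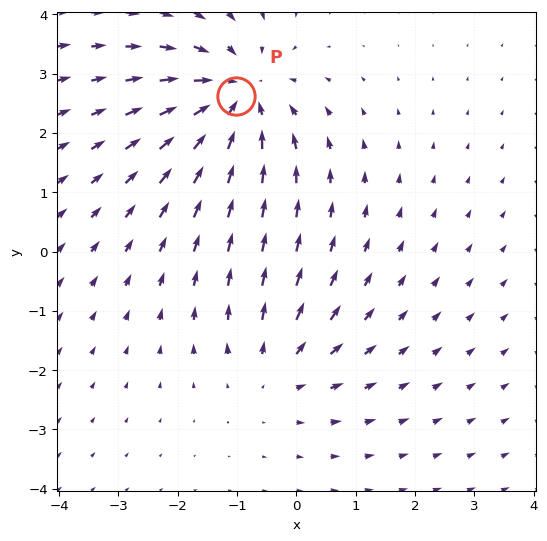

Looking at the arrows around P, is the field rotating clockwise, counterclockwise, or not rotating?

not rotating

Near P at (-1.0, 2.6) the arrows show no circulation. The curl there is ≈0.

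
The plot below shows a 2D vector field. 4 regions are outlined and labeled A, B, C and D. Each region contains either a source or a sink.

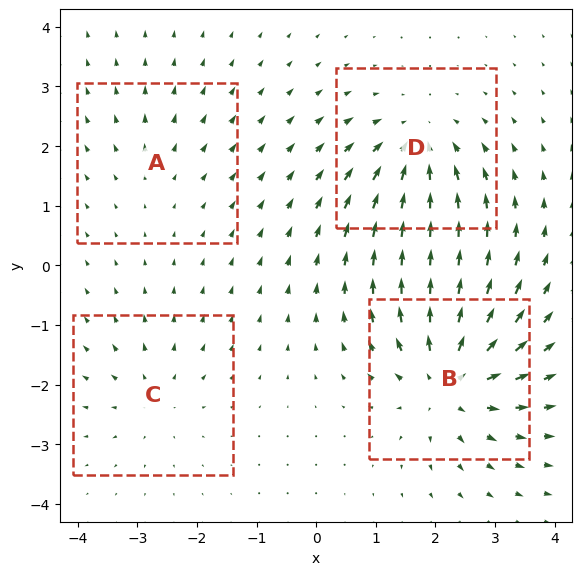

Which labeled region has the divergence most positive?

B

Divergence at each region's feature centre — A: about +2, B: about +7, C: about +3, D: about -5. Region B is most positive.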